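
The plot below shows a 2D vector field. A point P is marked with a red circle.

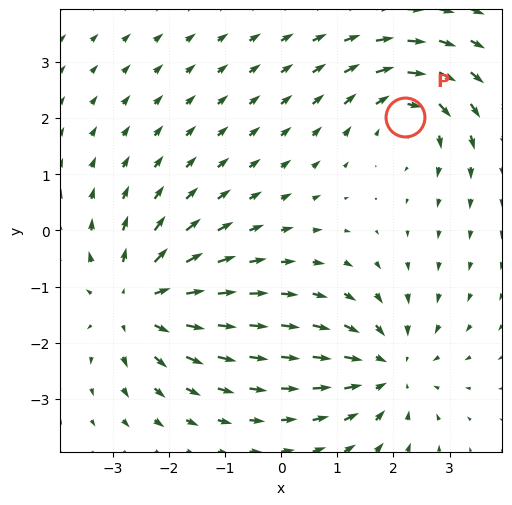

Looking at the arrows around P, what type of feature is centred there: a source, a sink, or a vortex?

At P (2.2, 2.0) the arrows circulate clockwise. Divergence ≈0, curl about -4 — near-zero divergence with nonzero curl is a vortex.

vortex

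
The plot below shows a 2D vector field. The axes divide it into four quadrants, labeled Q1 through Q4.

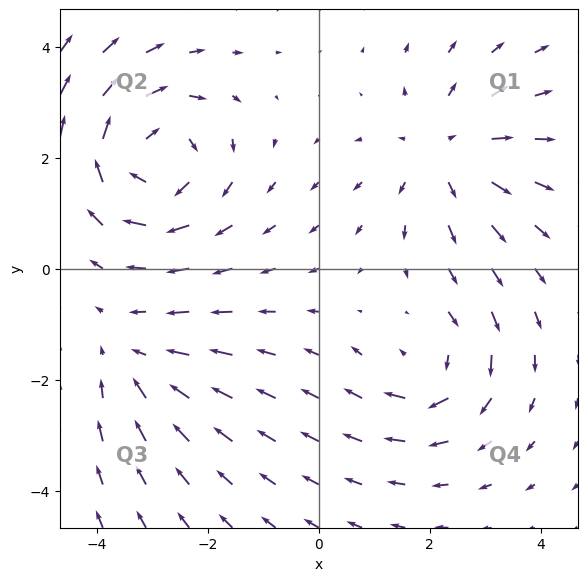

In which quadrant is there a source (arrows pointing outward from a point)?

Q1

The source sits at approximately (2.3, 2.1), which lies in quadrant Q1. The divergence there is about +3, positive as expected for a source.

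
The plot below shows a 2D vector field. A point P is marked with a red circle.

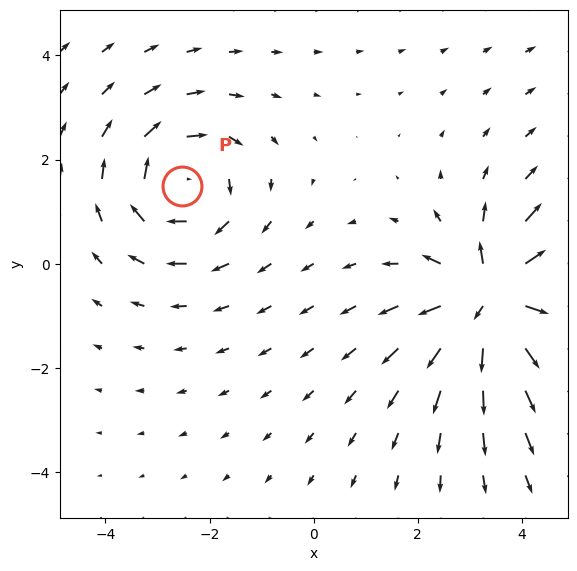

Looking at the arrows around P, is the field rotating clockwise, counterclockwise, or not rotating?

clockwise

Near P at (-2.5, 1.5) the arrows circulate clockwise. The curl (z-component) there is about -3; negative curl means clockwise rotation.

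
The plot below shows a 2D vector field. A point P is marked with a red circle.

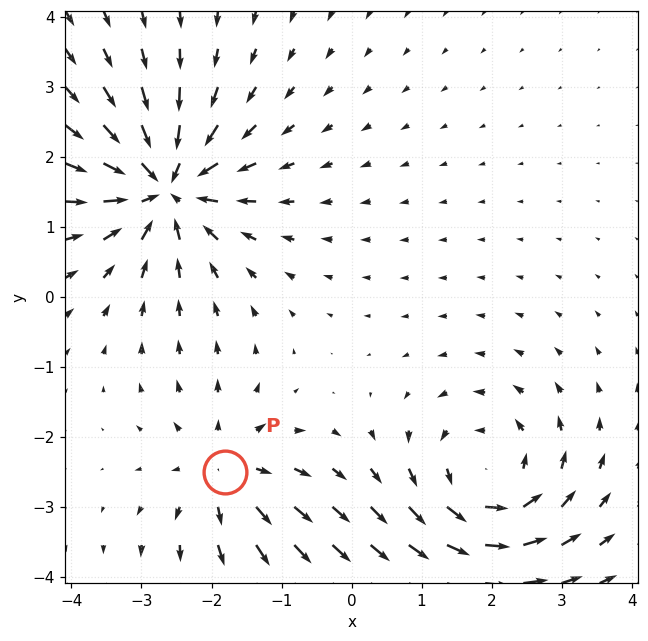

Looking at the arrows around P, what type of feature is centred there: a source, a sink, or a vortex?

source

At P (-1.8, -2.5) the arrows spread outward. Divergence about +4, curl ≈0 — positive divergence with near-zero curl is a source.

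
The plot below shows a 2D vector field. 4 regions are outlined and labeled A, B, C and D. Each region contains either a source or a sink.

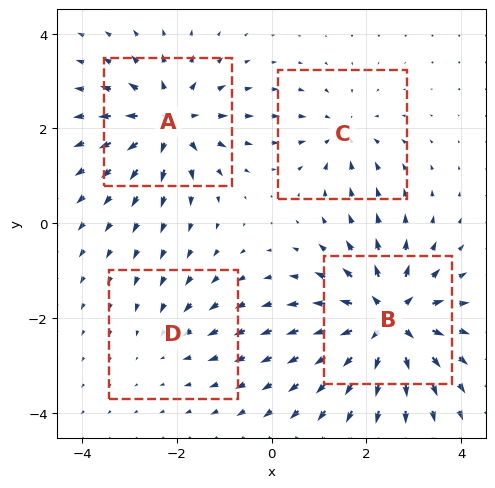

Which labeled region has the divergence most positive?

Divergence at each region's feature centre — A: about +6, B: about +8, C: about -4, D: about -3. Region B is most positive.

B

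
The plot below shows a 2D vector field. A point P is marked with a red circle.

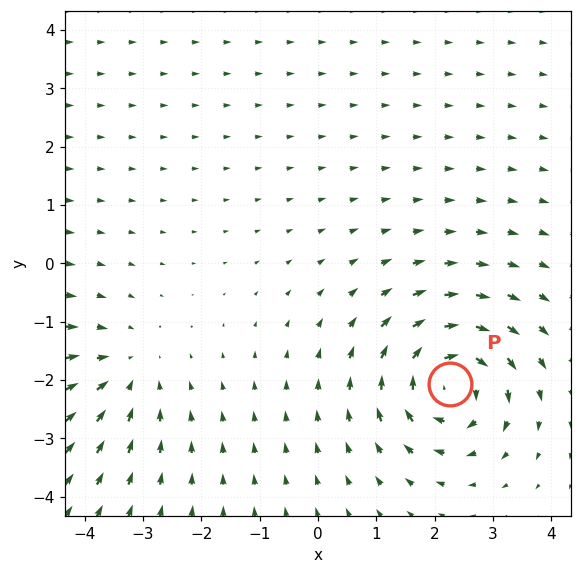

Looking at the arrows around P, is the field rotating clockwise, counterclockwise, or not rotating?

clockwise

Near P at (2.3, -2.1) the arrows circulate clockwise. The curl (z-component) there is about -7; negative curl means clockwise rotation.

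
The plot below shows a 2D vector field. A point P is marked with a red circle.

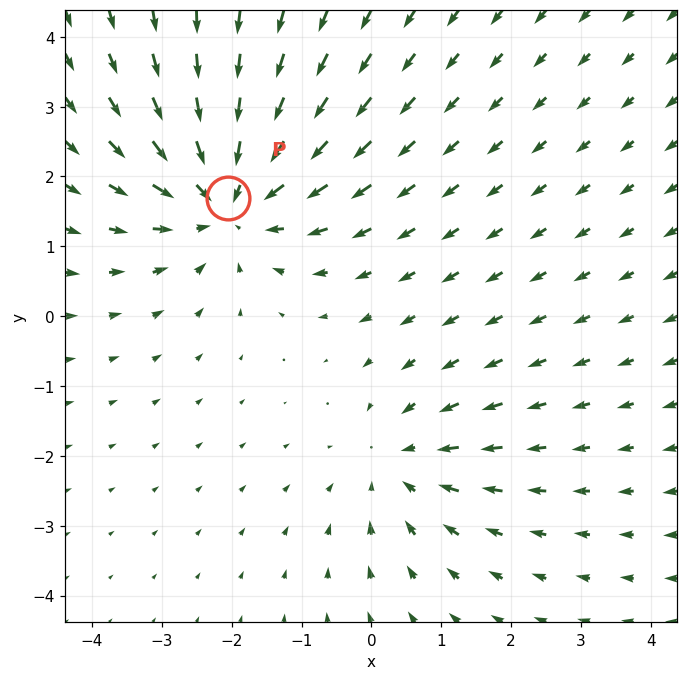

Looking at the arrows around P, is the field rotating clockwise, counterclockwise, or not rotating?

Near P at (-2.0, 1.7) the arrows show no circulation. The curl there is ≈0.

not rotating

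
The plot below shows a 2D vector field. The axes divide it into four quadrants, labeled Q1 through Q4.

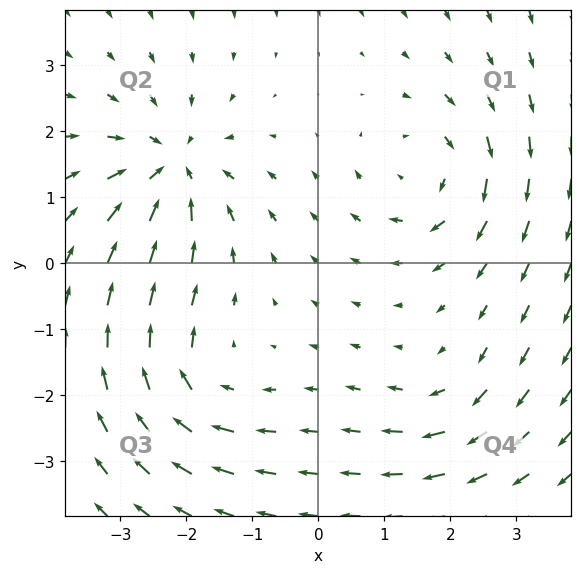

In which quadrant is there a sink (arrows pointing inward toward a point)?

Q2

The sink sits at approximately (-2.2, 1.5), which lies in quadrant Q2. The divergence there is about -6, negative as expected for a sink.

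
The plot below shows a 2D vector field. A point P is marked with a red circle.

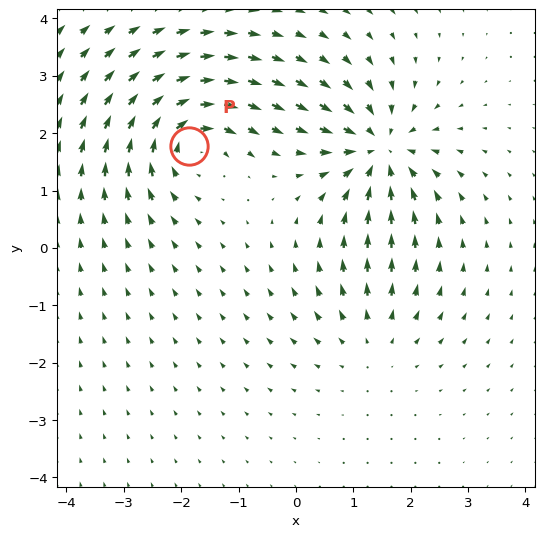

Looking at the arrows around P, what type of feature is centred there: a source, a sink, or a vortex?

At P (-1.9, 1.8) the arrows circulate clockwise. Divergence ≈0, curl about -5 — near-zero divergence with nonzero curl is a vortex.

vortex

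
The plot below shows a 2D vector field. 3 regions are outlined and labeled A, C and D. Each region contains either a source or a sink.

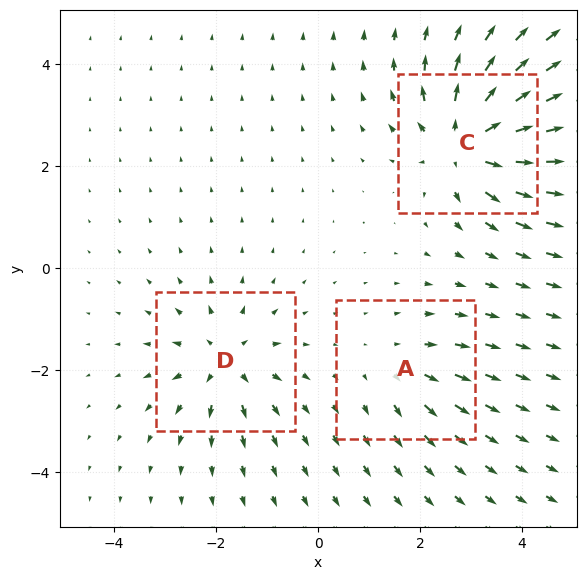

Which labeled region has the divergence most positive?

C

Divergence at each region's feature centre — A: about +2, C: about +6, D: about +4. Region C is most positive.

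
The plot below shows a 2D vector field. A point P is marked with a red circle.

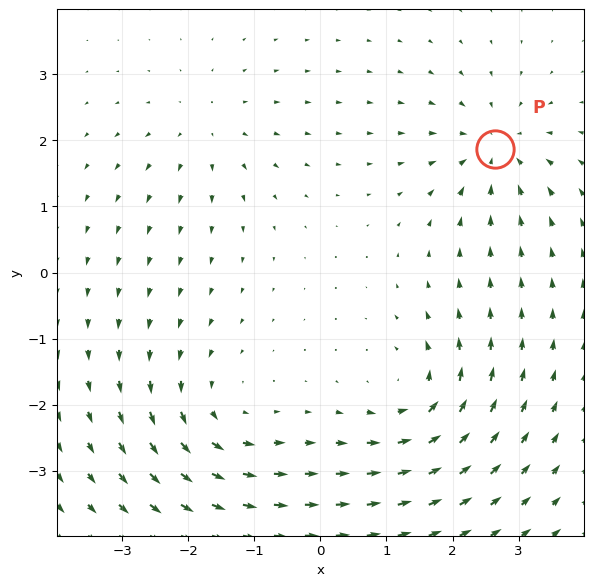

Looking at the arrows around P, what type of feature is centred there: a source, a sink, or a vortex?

sink

At P (2.6, 1.9) the arrows converge inward. Divergence about -5, curl ≈0 — negative divergence with near-zero curl is a sink.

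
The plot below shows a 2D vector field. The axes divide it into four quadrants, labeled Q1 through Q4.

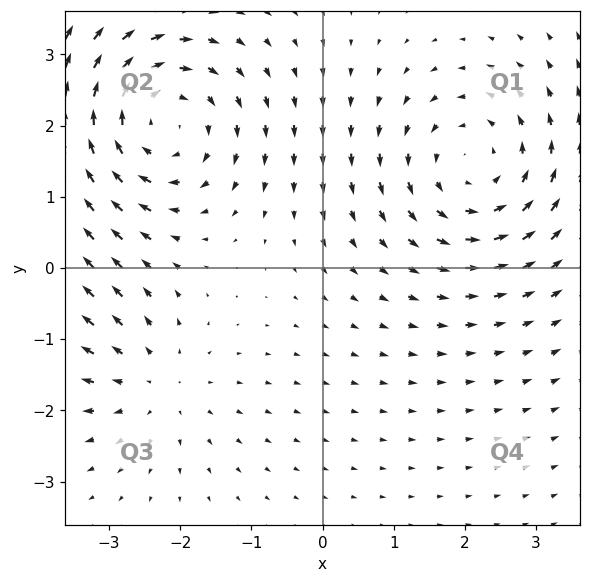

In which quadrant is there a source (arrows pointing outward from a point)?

Q3

The source sits at approximately (-2.4, -1.6), which lies in quadrant Q3. The divergence there is about +2, positive as expected for a source.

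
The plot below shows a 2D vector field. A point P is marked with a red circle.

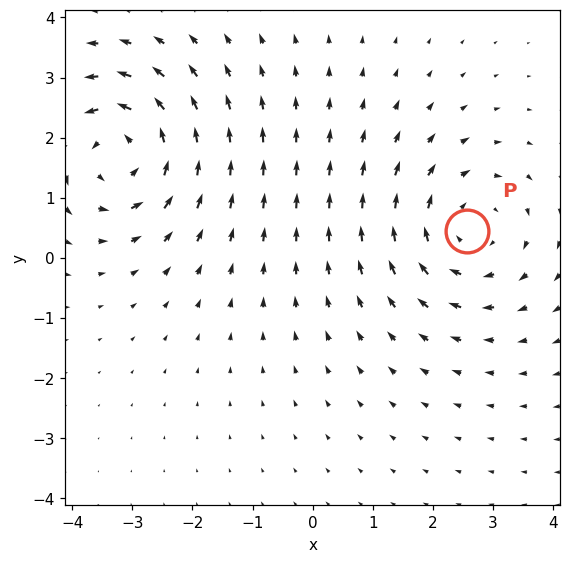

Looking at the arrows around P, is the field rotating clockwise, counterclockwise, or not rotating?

Near P at (2.6, 0.4) the arrows circulate clockwise. The curl (z-component) there is about -3; negative curl means clockwise rotation.

clockwise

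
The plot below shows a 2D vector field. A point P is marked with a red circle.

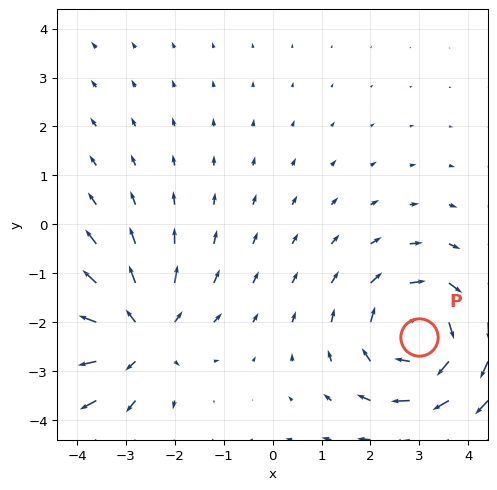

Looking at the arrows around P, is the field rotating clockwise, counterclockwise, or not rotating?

clockwise

Near P at (3.0, -2.3) the arrows circulate clockwise. The curl (z-component) there is about -4; negative curl means clockwise rotation.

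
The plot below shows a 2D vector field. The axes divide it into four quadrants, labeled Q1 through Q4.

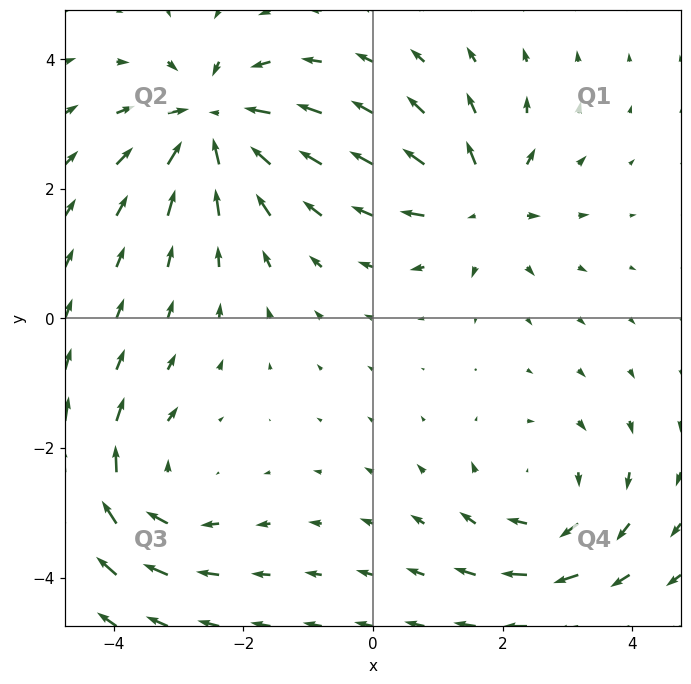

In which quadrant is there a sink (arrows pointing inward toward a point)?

The sink sits at approximately (-2.5, 3.0), which lies in quadrant Q2. The divergence there is about -6, negative as expected for a sink.

Q2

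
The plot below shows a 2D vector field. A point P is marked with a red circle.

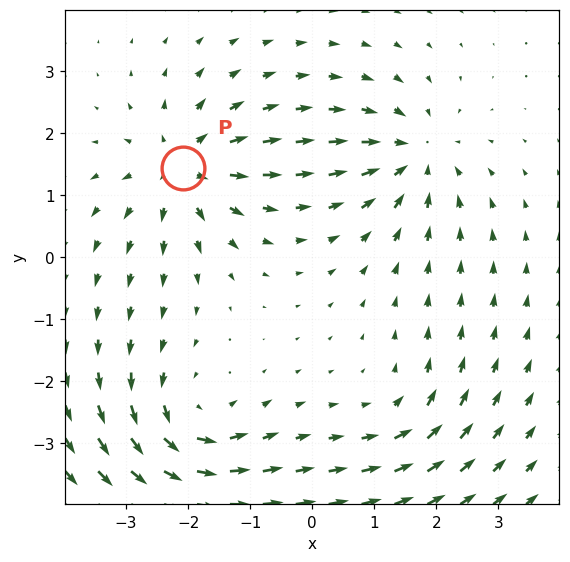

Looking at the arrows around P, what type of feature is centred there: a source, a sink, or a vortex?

source

At P (-2.1, 1.4) the arrows spread outward. Divergence about +6, curl ≈0 — positive divergence with near-zero curl is a source.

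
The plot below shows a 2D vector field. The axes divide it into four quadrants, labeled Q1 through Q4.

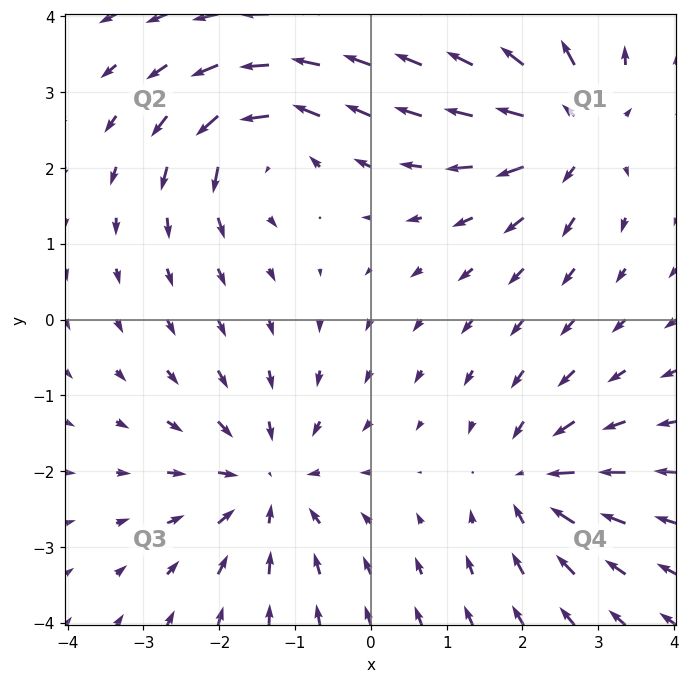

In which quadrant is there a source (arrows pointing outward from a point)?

The source sits at approximately (2.7, 2.5), which lies in quadrant Q1. The divergence there is about +5, positive as expected for a source.

Q1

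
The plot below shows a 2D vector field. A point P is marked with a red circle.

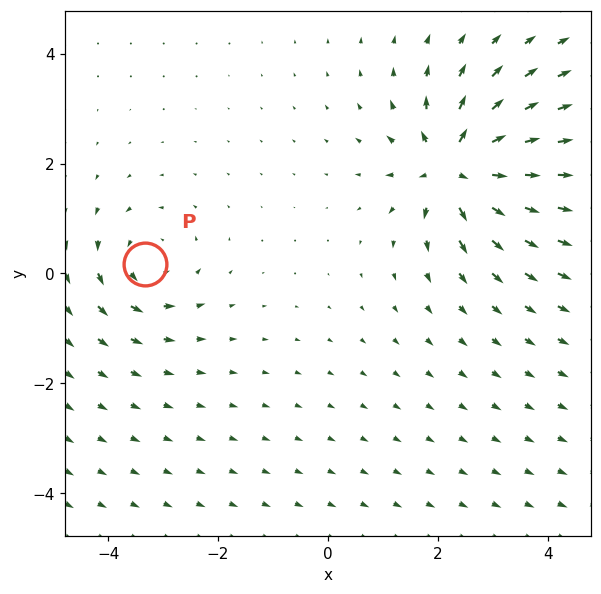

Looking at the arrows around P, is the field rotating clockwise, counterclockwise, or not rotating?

counterclockwise

Near P at (-3.3, 0.2) the arrows circulate counterclockwise. The curl (z-component) there is about +3; positive curl means counterclockwise rotation.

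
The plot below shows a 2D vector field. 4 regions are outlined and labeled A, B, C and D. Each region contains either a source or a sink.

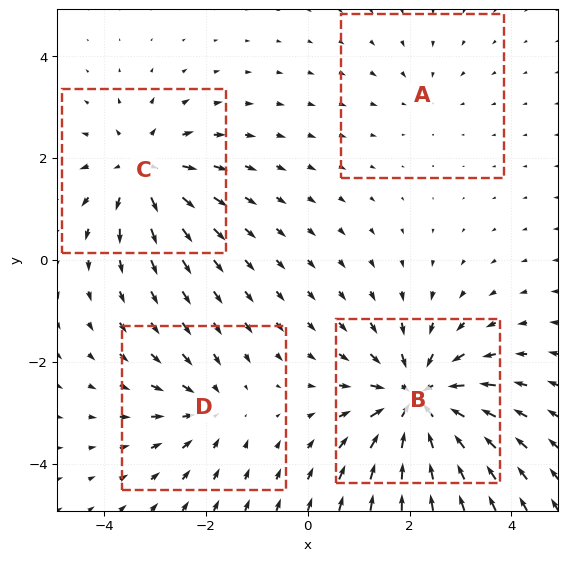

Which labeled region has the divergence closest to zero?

Divergence at each region's feature centre — A: about -2, B: about -8, C: about +5, D: about -4. Region A is closest to zero.

A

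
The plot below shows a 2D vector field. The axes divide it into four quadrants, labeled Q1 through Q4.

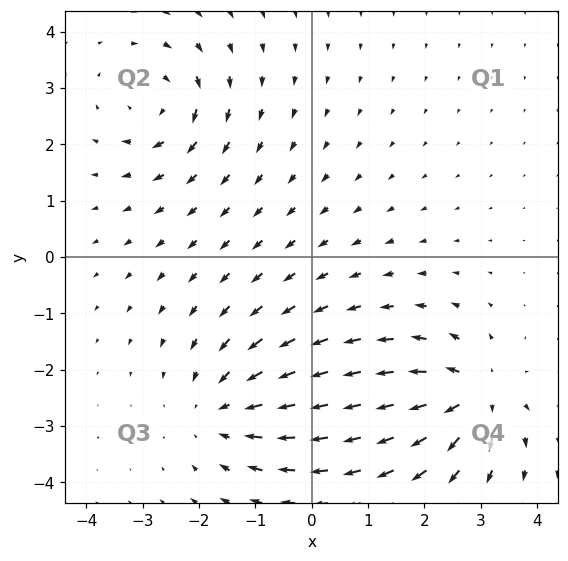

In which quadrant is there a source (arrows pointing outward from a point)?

Q4

The source sits at approximately (2.9, -2.5), which lies in quadrant Q4. The divergence there is about +5, positive as expected for a source.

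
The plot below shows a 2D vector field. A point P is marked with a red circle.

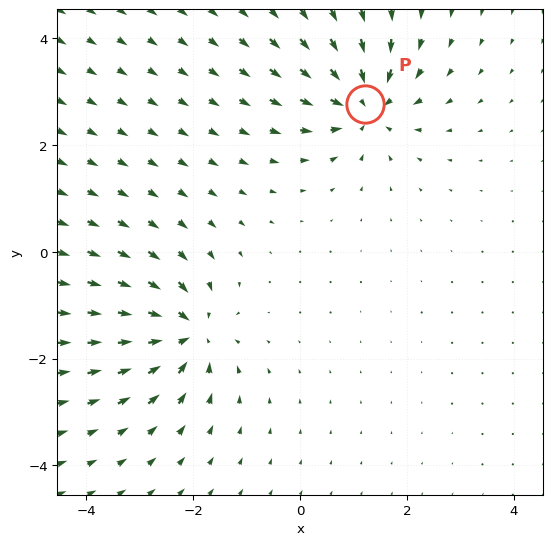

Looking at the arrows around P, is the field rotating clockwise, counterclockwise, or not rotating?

not rotating

Near P at (1.2, 2.8) the arrows show no circulation. The curl there is ≈0.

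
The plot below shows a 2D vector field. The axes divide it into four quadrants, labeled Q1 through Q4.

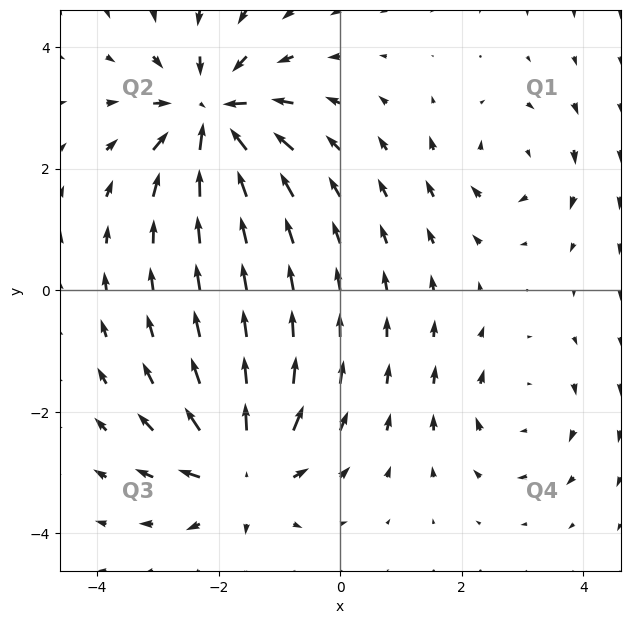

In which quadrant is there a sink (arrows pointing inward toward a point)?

Q2

The sink sits at approximately (-2.1, 2.9), which lies in quadrant Q2. The divergence there is about -6, negative as expected for a sink.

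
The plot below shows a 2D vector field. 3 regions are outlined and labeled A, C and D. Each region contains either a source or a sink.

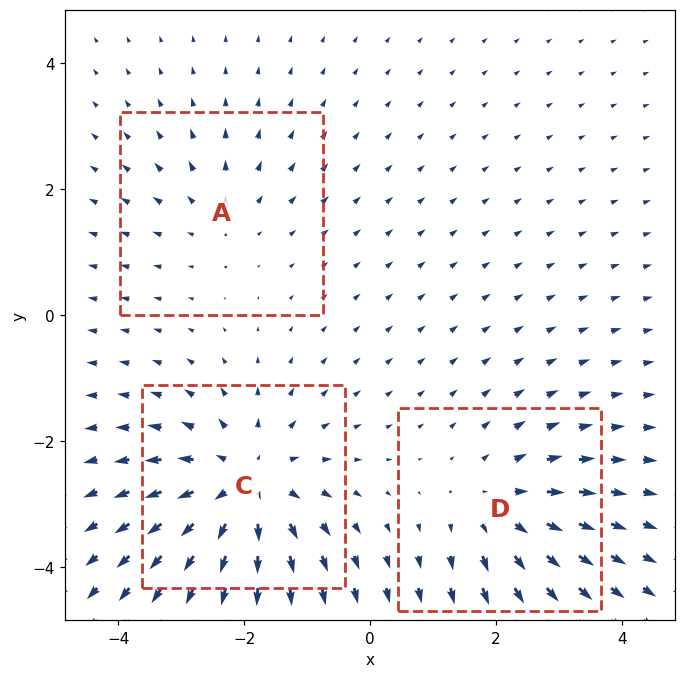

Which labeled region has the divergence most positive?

C

Divergence at each region's feature centre — A: about +2, C: about +4, D: about +3. Region C is most positive.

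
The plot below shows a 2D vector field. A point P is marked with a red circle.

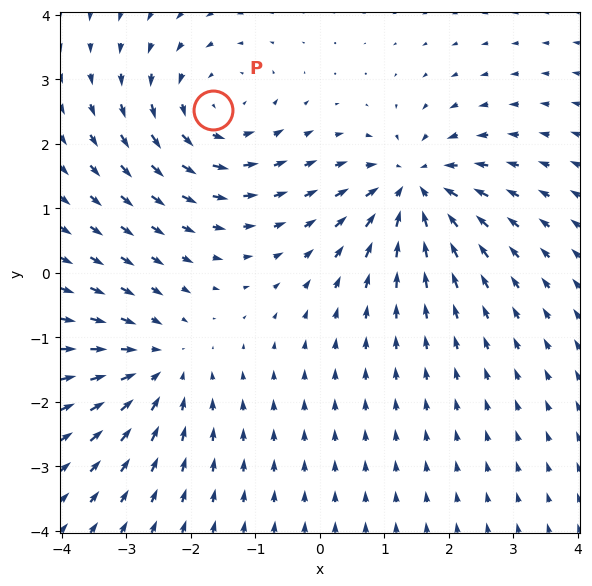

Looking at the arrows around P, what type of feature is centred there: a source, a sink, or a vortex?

vortex

At P (-1.7, 2.5) the arrows circulate counterclockwise. Divergence ≈0, curl about +4 — near-zero divergence with nonzero curl is a vortex.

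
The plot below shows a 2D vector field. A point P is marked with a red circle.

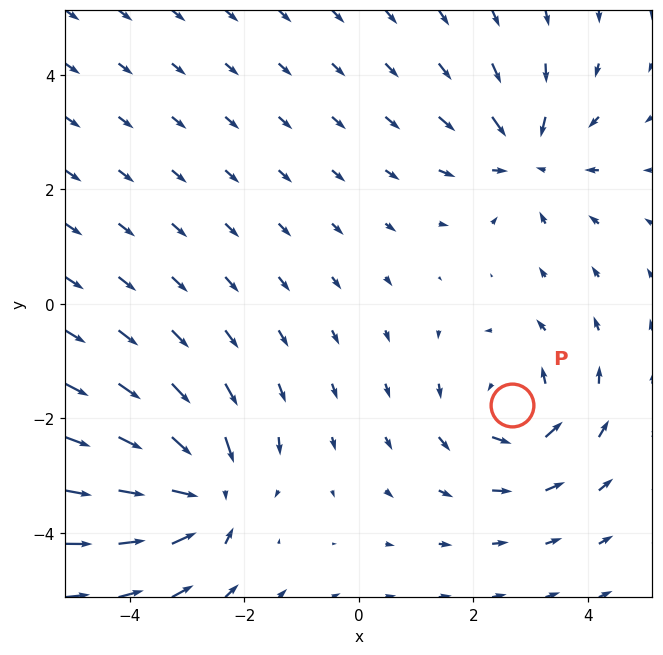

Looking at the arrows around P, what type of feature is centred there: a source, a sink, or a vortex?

At P (2.7, -1.8) the arrows circulate counterclockwise. Divergence ≈0, curl about +4 — near-zero divergence with nonzero curl is a vortex.

vortex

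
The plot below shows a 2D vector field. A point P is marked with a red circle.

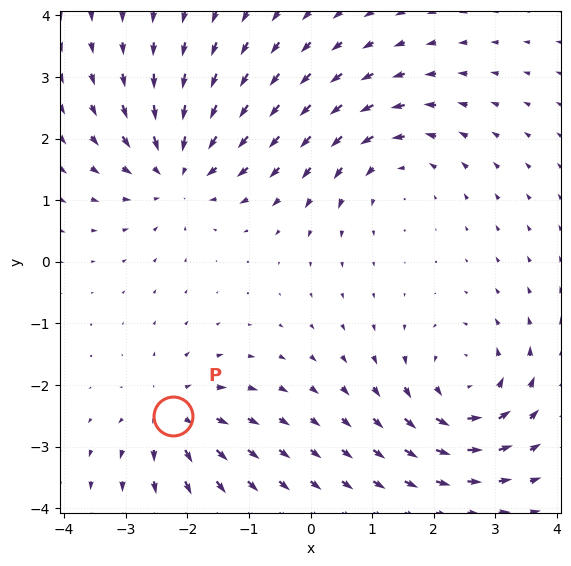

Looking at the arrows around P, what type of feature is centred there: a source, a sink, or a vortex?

At P (-2.2, -2.5) the arrows spread outward. Divergence about +5, curl ≈0 — positive divergence with near-zero curl is a source.

source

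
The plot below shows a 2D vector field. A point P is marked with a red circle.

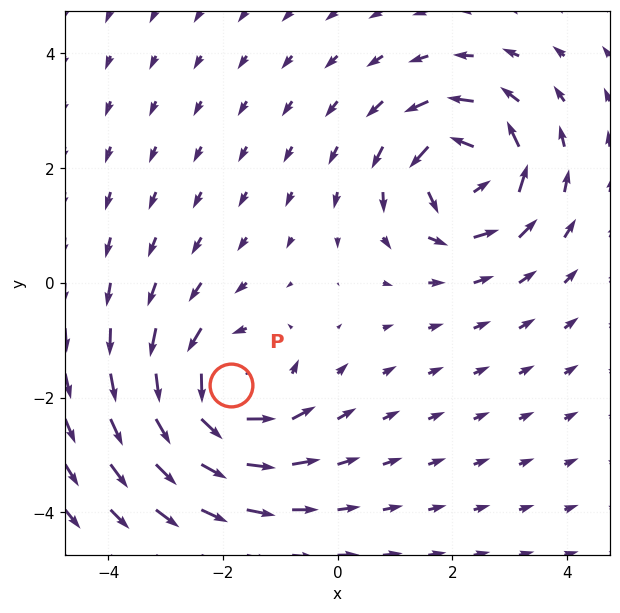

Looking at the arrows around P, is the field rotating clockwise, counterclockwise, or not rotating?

counterclockwise

Near P at (-1.9, -1.8) the arrows circulate counterclockwise. The curl (z-component) there is about +4; positive curl means counterclockwise rotation.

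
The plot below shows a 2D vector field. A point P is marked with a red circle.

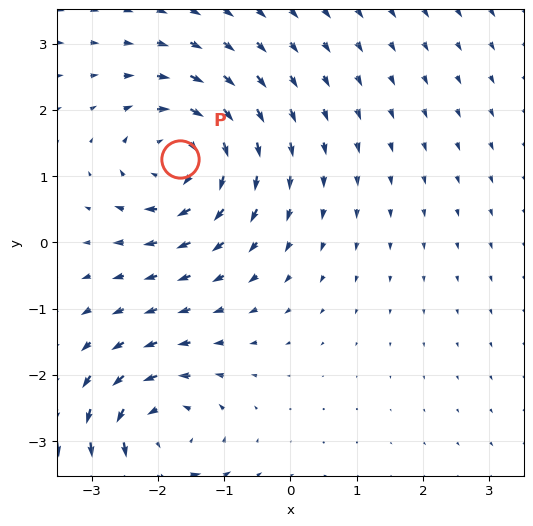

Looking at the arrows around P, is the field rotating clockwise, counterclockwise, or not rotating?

Near P at (-1.7, 1.3) the arrows circulate clockwise. The curl (z-component) there is about -4; negative curl means clockwise rotation.

clockwise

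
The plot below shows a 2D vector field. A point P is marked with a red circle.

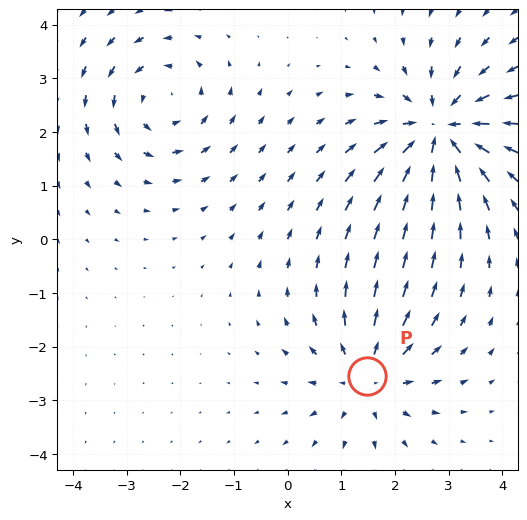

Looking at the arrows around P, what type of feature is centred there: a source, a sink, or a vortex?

source

At P (1.5, -2.5) the arrows spread outward. Divergence about +4, curl ≈0 — positive divergence with near-zero curl is a source.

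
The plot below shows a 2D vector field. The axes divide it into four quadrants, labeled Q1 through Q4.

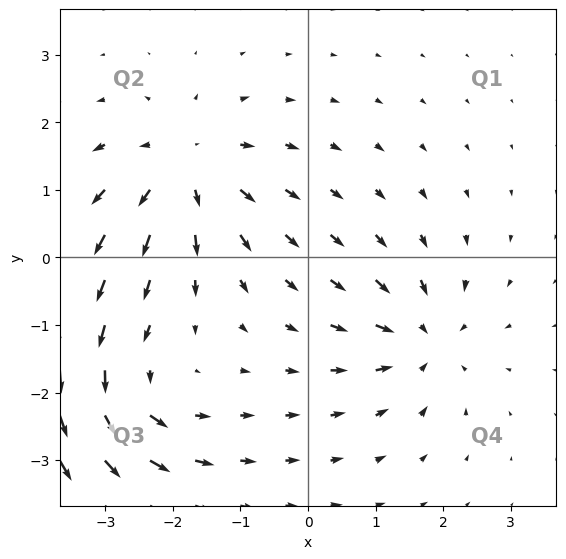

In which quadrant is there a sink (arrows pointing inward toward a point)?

Q4

The sink sits at approximately (1.7, -1.2), which lies in quadrant Q4. The divergence there is about -4, negative as expected for a sink.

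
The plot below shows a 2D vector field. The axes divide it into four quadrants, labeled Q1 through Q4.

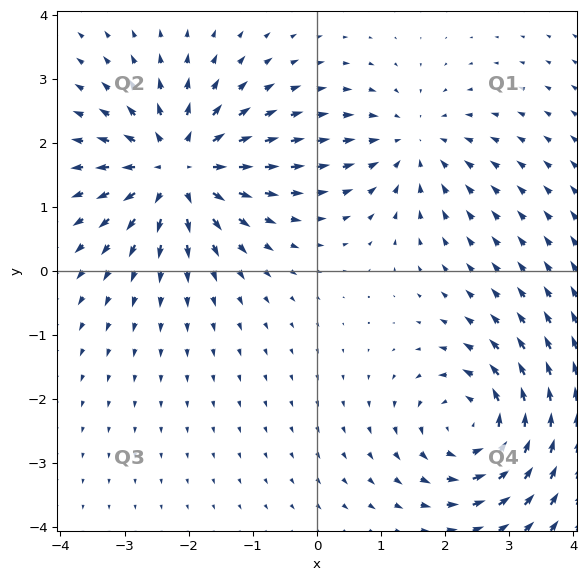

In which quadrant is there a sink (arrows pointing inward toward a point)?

Q1

The sink sits at approximately (1.5, 2.0), which lies in quadrant Q1. The divergence there is about -3, negative as expected for a sink.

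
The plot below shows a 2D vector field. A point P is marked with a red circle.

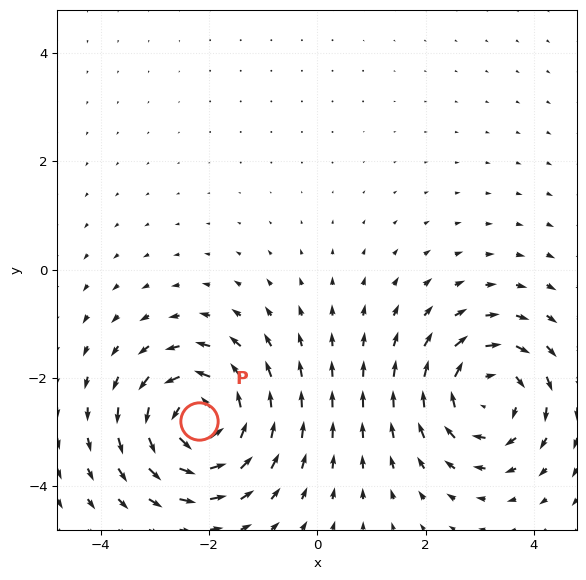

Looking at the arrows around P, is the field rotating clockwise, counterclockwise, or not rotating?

counterclockwise

Near P at (-2.2, -2.8) the arrows circulate counterclockwise. The curl (z-component) there is about +7; positive curl means counterclockwise rotation.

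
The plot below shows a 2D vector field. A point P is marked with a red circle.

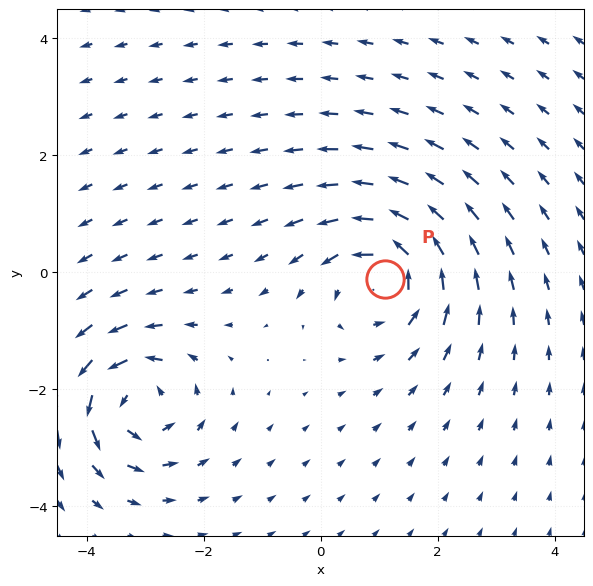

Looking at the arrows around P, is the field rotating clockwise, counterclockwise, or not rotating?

Near P at (1.1, -0.1) the arrows circulate counterclockwise. The curl (z-component) there is about +5; positive curl means counterclockwise rotation.

counterclockwise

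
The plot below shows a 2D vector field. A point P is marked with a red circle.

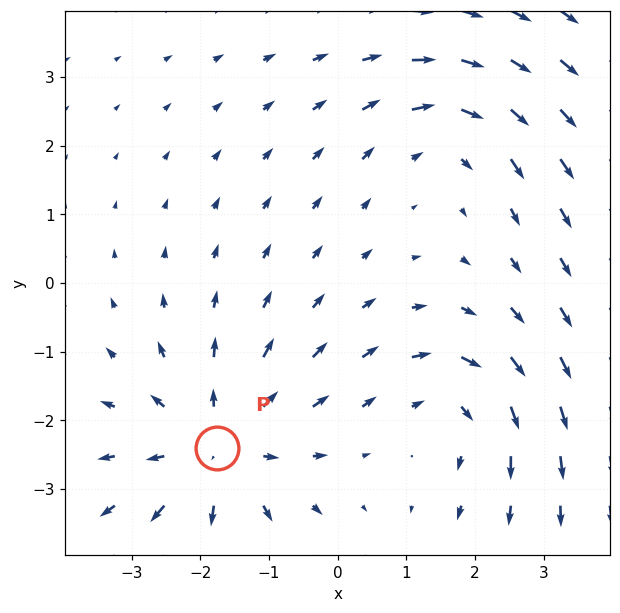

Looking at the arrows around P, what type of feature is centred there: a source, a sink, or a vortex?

At P (-1.8, -2.4) the arrows spread outward. Divergence about +4, curl ≈0 — positive divergence with near-zero curl is a source.

source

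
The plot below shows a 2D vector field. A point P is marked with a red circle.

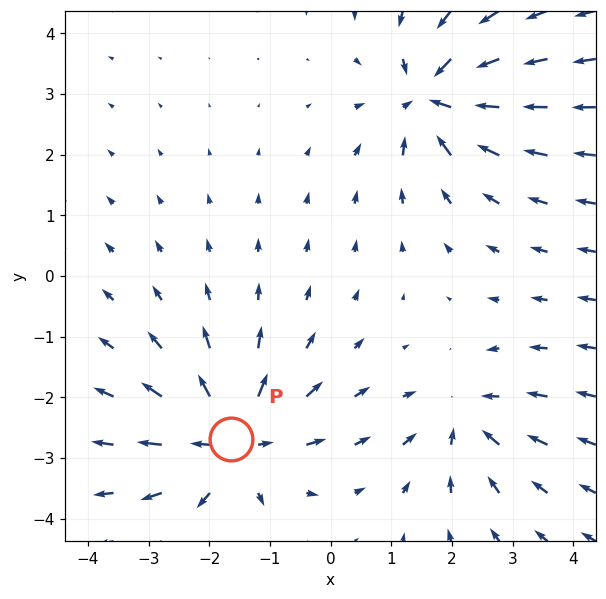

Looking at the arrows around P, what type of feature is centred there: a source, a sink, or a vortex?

source

At P (-1.6, -2.7) the arrows spread outward. Divergence about +5, curl ≈0 — positive divergence with near-zero curl is a source.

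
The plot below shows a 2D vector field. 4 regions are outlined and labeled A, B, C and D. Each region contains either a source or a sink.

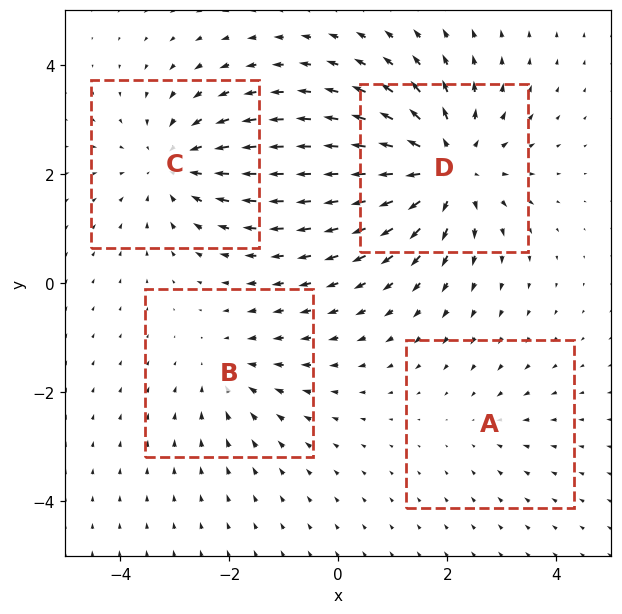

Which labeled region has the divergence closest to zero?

A

Divergence at each region's feature centre — A: about -2, B: about -3, C: about -4, D: about +6. Region A is closest to zero.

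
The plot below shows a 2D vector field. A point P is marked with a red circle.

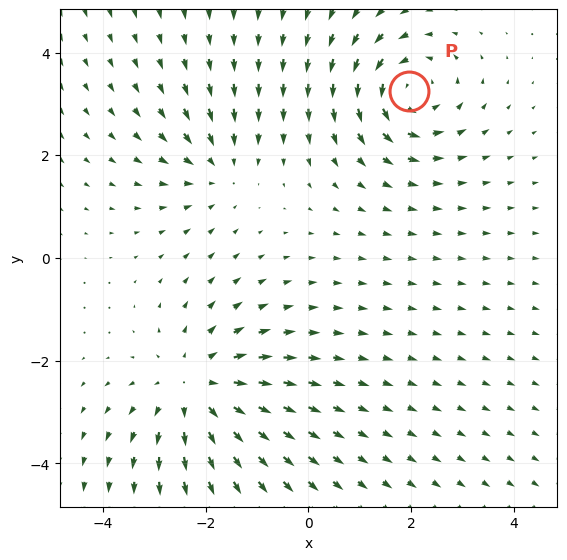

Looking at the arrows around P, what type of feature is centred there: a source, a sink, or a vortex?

vortex

At P (2.0, 3.2) the arrows circulate counterclockwise. Divergence ≈0, curl about +5 — near-zero divergence with nonzero curl is a vortex.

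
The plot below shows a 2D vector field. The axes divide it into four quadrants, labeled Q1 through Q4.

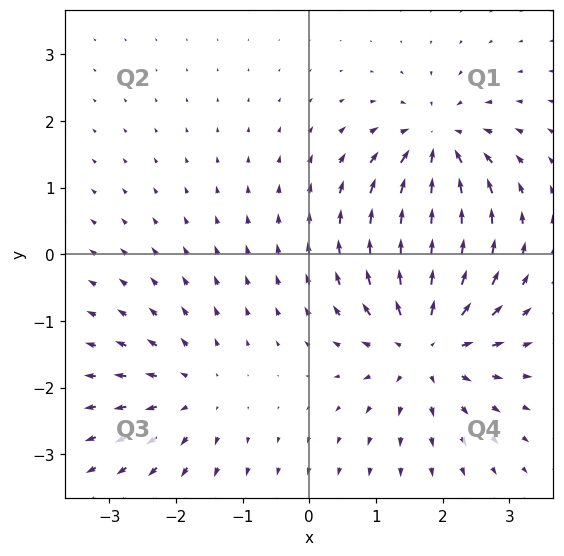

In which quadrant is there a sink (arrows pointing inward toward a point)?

Q1

The sink sits at approximately (1.9, 1.6), which lies in quadrant Q1. The divergence there is about -5, negative as expected for a sink.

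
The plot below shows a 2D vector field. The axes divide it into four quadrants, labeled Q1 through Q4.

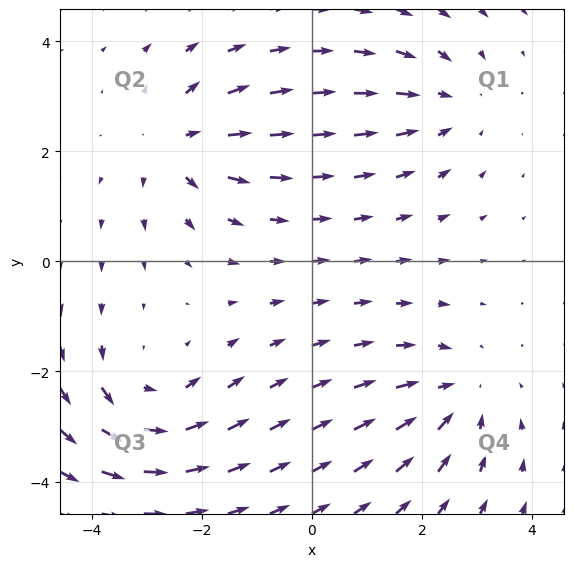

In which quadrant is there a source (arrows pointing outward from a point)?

The source sits at approximately (-2.5, 2.1), which lies in quadrant Q2. The divergence there is about +4, positive as expected for a source.

Q2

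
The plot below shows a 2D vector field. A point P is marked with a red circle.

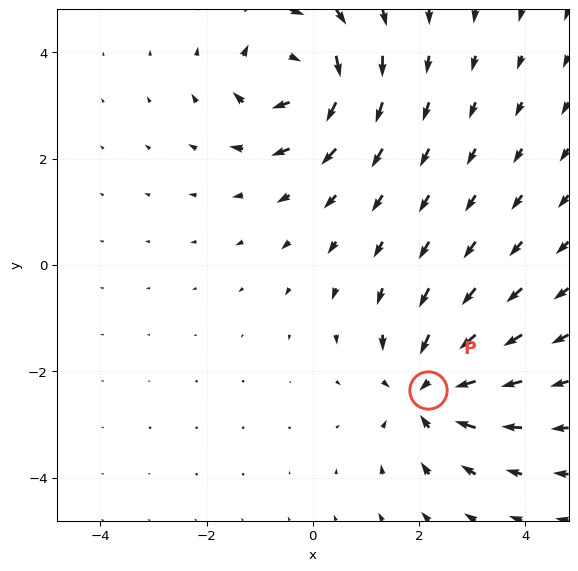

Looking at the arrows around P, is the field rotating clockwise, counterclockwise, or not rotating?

not rotating

Near P at (2.2, -2.3) the arrows show no circulation. The curl there is ≈0.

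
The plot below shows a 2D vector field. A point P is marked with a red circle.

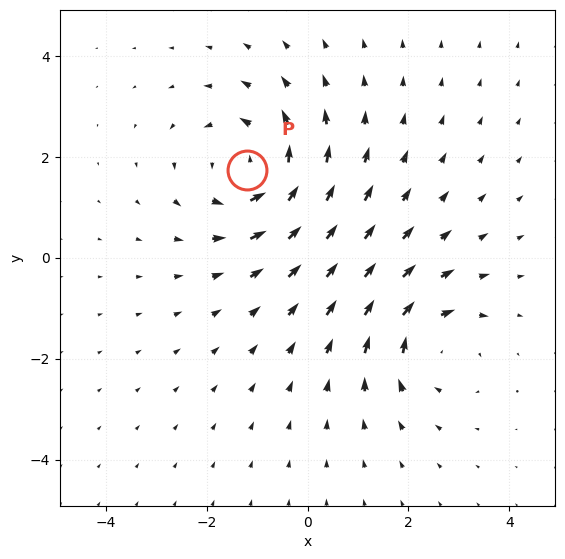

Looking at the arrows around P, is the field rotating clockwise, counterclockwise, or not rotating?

counterclockwise

Near P at (-1.2, 1.7) the arrows circulate counterclockwise. The curl (z-component) there is about +4; positive curl means counterclockwise rotation.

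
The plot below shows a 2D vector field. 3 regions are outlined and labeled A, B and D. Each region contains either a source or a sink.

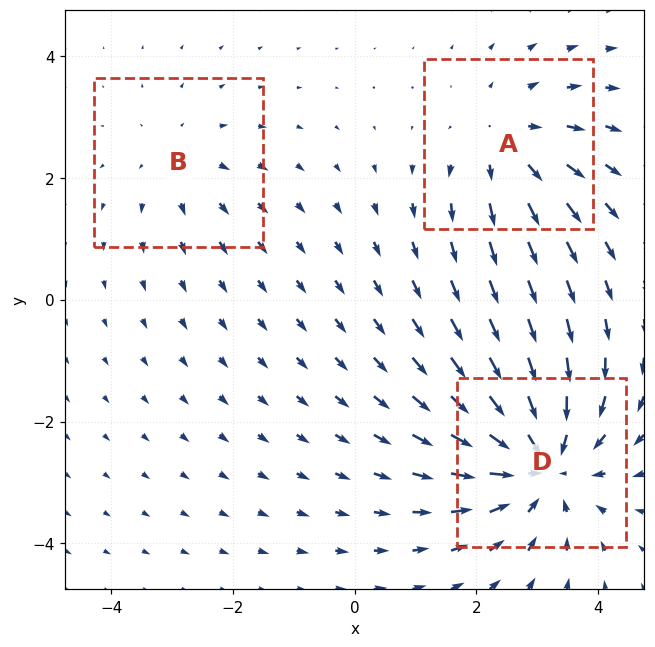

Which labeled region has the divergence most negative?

D

Divergence at each region's feature centre — A: about +3, B: about +2, D: about -4. Region D is most negative.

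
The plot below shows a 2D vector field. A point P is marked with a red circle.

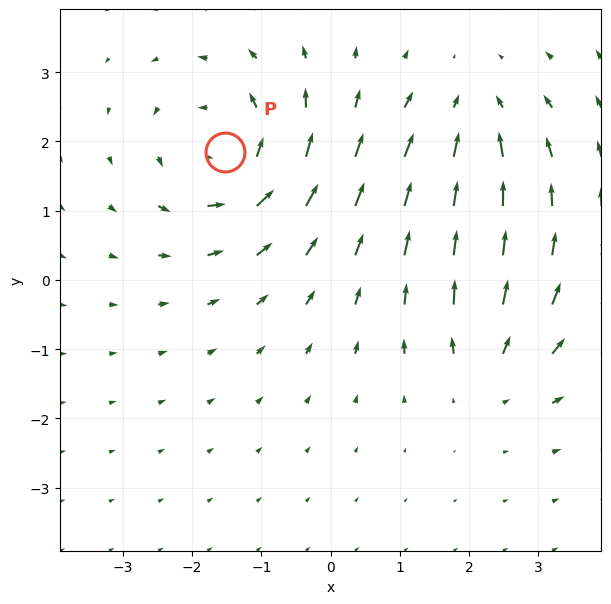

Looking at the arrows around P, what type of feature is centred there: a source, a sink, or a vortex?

At P (-1.5, 1.8) the arrows circulate counterclockwise. Divergence ≈0, curl about +5 — near-zero divergence with nonzero curl is a vortex.

vortex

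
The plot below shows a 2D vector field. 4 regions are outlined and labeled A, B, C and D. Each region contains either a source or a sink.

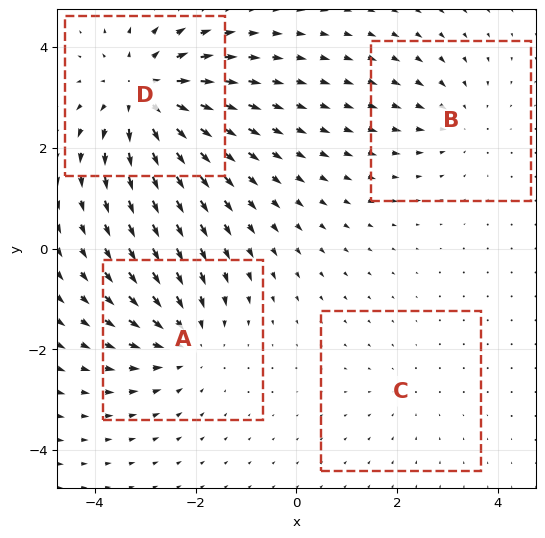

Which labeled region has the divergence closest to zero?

Divergence at each region's feature centre — A: about -4, B: about -3, C: about -2, D: about +6. Region C is closest to zero.

C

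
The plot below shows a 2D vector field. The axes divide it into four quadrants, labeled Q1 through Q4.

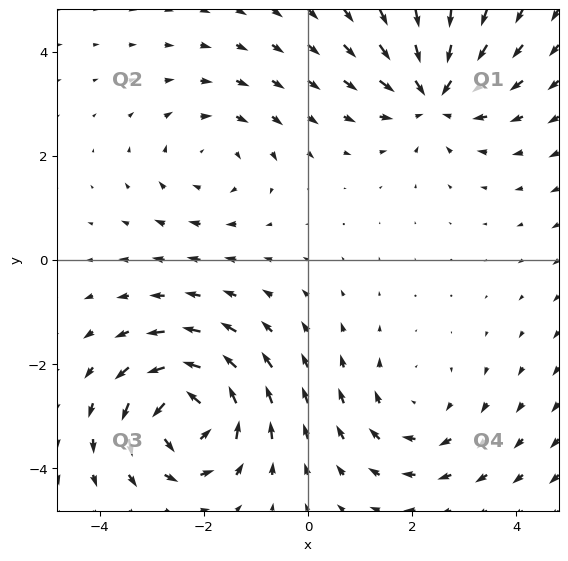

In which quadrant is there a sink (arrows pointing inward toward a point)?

The sink sits at approximately (2.4, 3.2), which lies in quadrant Q1. The divergence there is about -4, negative as expected for a sink.

Q1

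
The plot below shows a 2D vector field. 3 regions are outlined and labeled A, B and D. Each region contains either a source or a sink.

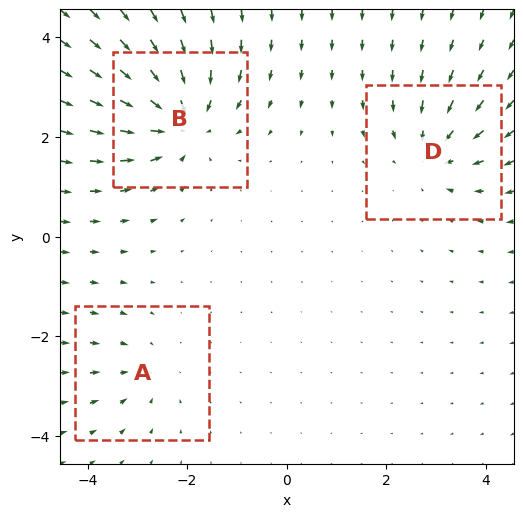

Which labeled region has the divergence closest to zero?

A

Divergence at each region's feature centre — A: about -2, B: about -5, D: about -3. Region A is closest to zero.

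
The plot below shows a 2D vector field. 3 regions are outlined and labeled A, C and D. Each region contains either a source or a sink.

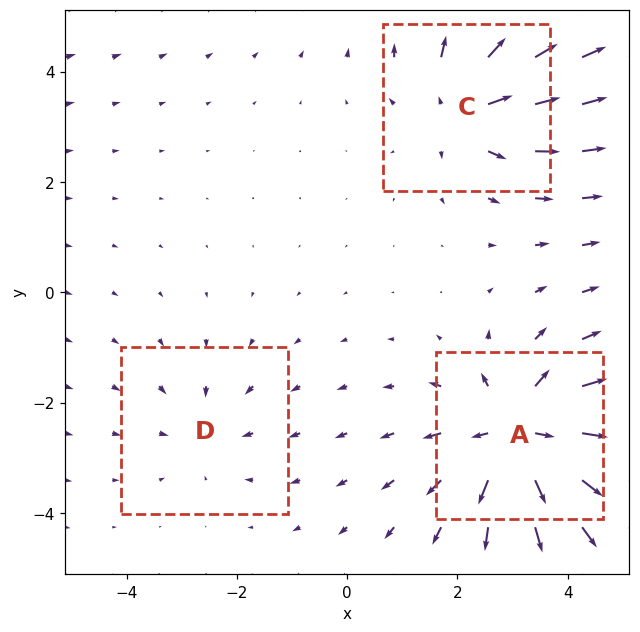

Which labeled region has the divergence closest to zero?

Divergence at each region's feature centre — A: about +5, C: about +4, D: about -2. Region D is closest to zero.

D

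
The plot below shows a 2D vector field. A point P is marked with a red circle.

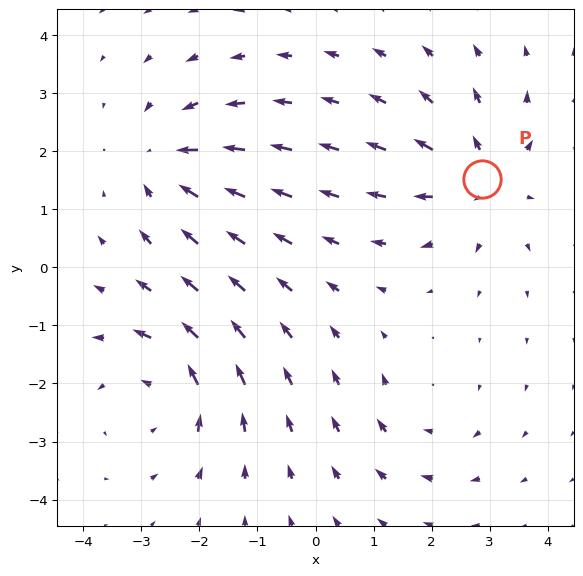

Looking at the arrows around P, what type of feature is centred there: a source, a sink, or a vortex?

source

At P (2.9, 1.5) the arrows spread outward. Divergence about +5, curl ≈0 — positive divergence with near-zero curl is a source.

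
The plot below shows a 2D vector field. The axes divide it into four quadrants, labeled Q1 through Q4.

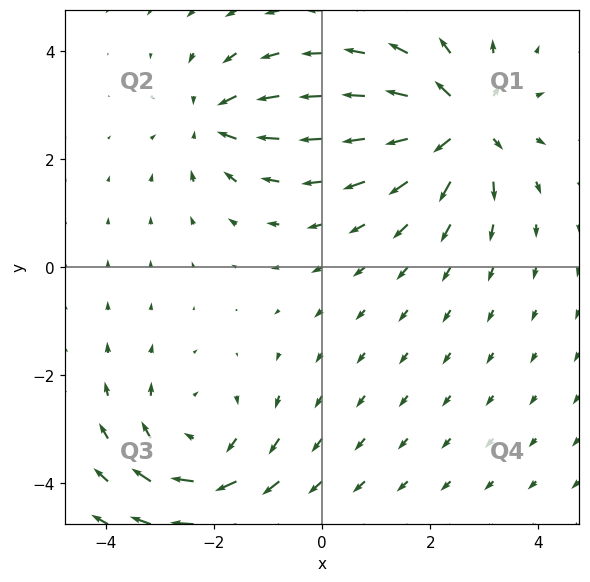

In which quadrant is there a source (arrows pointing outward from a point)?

Q1

The source sits at approximately (2.6, 2.7), which lies in quadrant Q1. The divergence there is about +6, positive as expected for a source.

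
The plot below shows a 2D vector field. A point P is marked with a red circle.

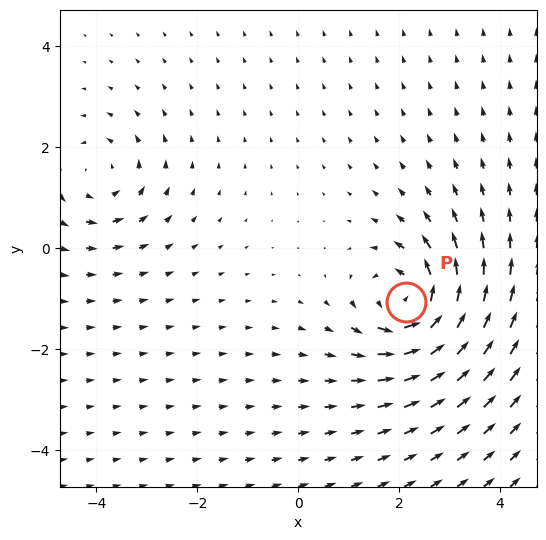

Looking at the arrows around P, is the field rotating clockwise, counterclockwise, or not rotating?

Near P at (2.1, -1.1) the arrows circulate counterclockwise. The curl (z-component) there is about +6; positive curl means counterclockwise rotation.

counterclockwise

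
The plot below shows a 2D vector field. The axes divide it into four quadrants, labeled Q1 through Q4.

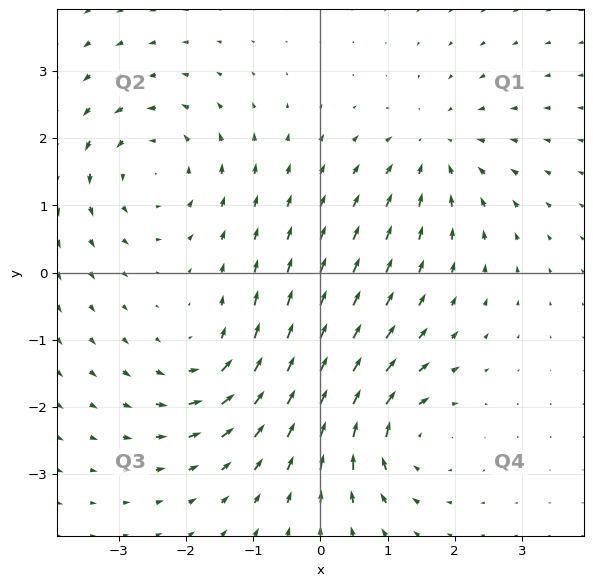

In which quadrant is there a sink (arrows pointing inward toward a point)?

The sink sits at approximately (1.7, 1.8), which lies in quadrant Q1. The divergence there is about -4, negative as expected for a sink.

Q1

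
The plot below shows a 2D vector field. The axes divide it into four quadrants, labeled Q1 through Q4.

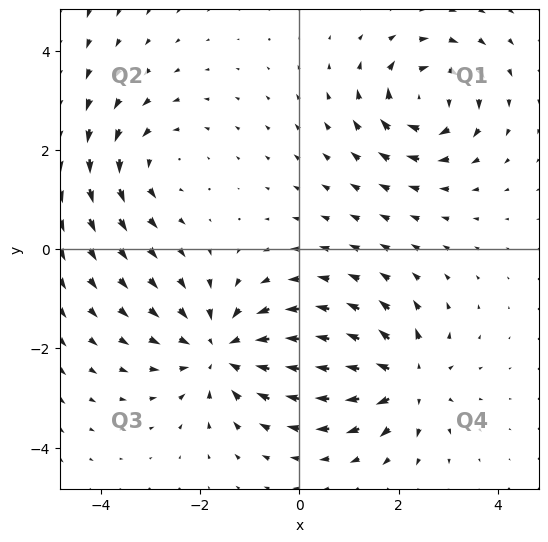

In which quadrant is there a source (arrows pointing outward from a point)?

Q4

The source sits at approximately (2.1, -2.6), which lies in quadrant Q4. The divergence there is about +5, positive as expected for a source.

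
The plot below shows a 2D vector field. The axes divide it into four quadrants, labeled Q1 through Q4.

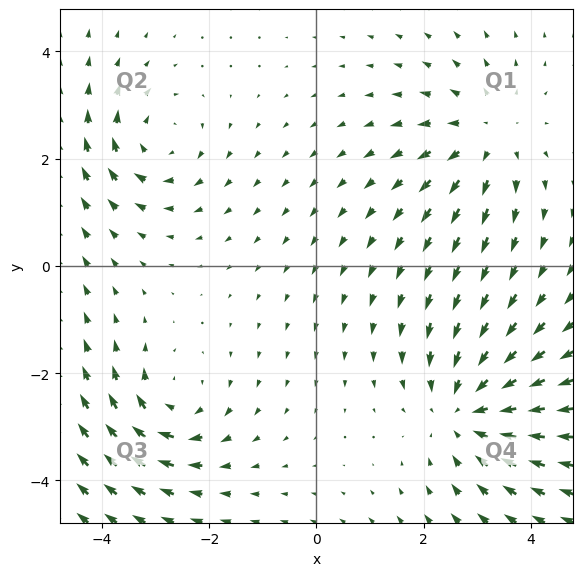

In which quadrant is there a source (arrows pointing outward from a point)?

Q1

The source sits at approximately (3.2, 2.4), which lies in quadrant Q1. The divergence there is about +3, positive as expected for a source.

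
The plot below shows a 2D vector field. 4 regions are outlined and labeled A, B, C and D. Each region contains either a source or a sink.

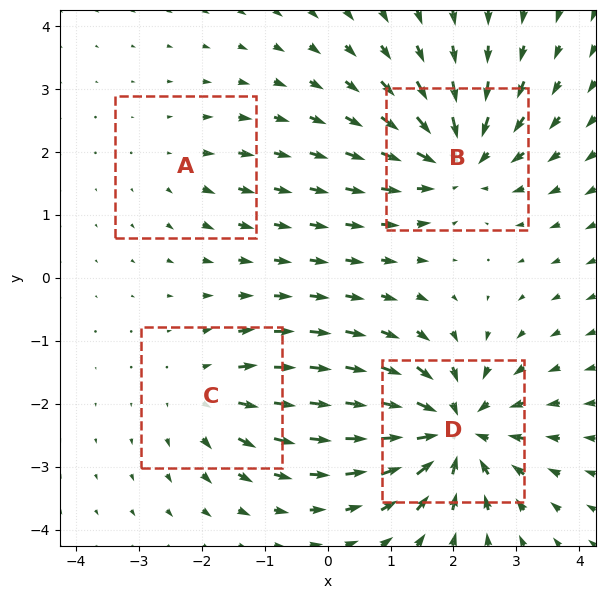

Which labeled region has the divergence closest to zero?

A

Divergence at each region's feature centre — A: about +2, B: about -6, C: about +4, D: about -8. Region A is closest to zero.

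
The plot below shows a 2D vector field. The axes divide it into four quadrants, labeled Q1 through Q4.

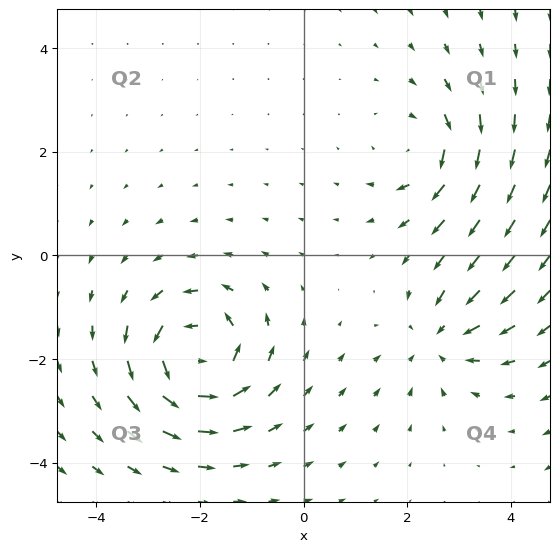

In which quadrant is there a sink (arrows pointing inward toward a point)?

The sink sits at approximately (2.6, -1.6), which lies in quadrant Q4. The divergence there is about -3, negative as expected for a sink.

Q4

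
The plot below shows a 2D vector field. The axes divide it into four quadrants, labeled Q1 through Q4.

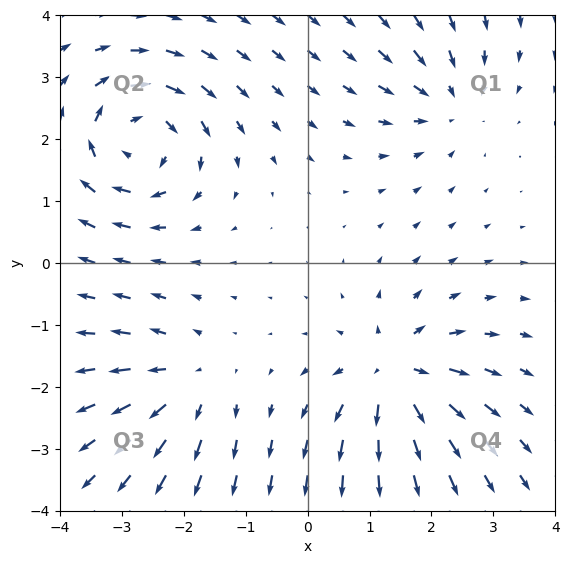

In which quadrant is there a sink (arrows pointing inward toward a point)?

Q1

The sink sits at approximately (2.3, 2.6), which lies in quadrant Q1. The divergence there is about -3, negative as expected for a sink.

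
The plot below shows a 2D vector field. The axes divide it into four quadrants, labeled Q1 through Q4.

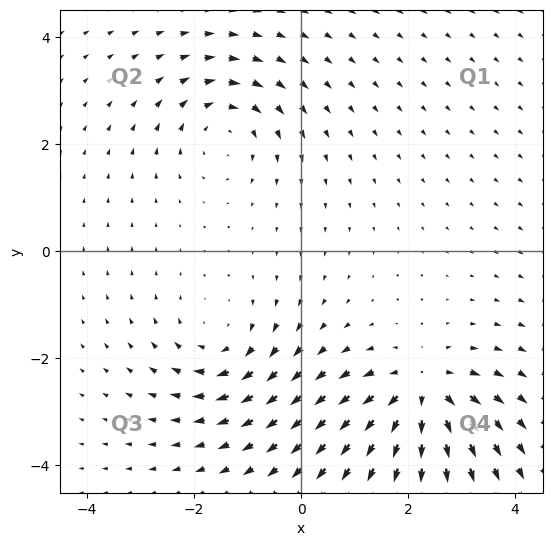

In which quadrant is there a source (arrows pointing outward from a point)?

Q4

The source sits at approximately (2.3, -2.6), which lies in quadrant Q4. The divergence there is about +6, positive as expected for a source.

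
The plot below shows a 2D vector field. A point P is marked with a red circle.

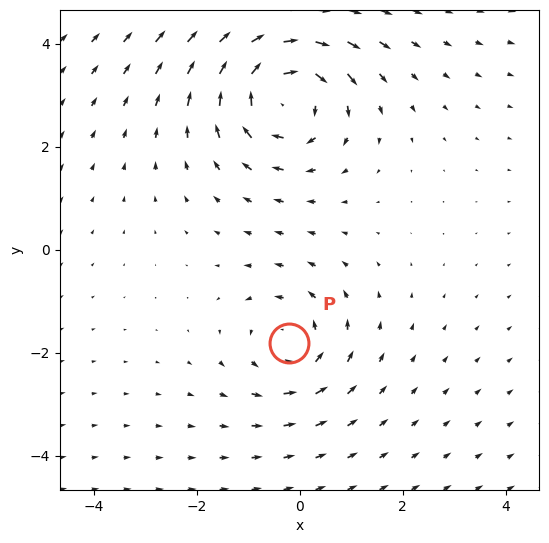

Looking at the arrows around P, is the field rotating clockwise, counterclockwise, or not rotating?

counterclockwise

Near P at (-0.2, -1.8) the arrows circulate counterclockwise. The curl (z-component) there is about +3; positive curl means counterclockwise rotation.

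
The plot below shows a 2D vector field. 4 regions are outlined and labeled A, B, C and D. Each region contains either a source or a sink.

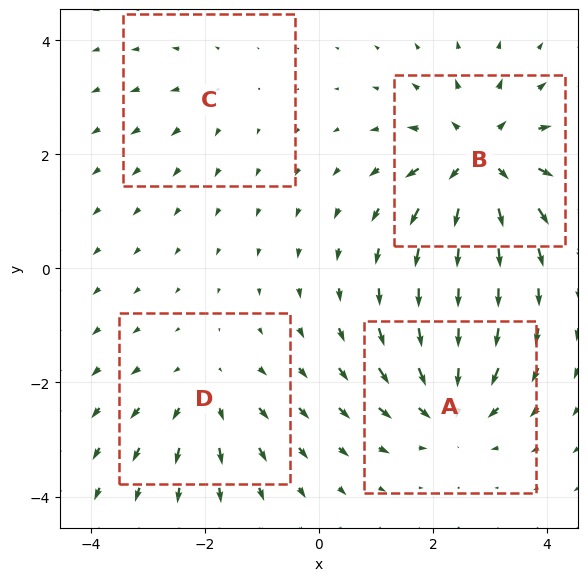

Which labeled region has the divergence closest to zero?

Divergence at each region's feature centre — A: about -6, B: about +7, C: about +2, D: about +4. Region C is closest to zero.

C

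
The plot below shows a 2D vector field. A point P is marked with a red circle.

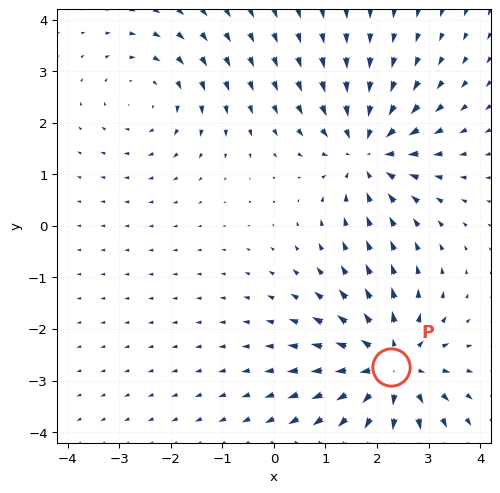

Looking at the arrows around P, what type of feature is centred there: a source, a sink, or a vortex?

source

At P (2.3, -2.7) the arrows spread outward. Divergence about +5, curl ≈0 — positive divergence with near-zero curl is a source.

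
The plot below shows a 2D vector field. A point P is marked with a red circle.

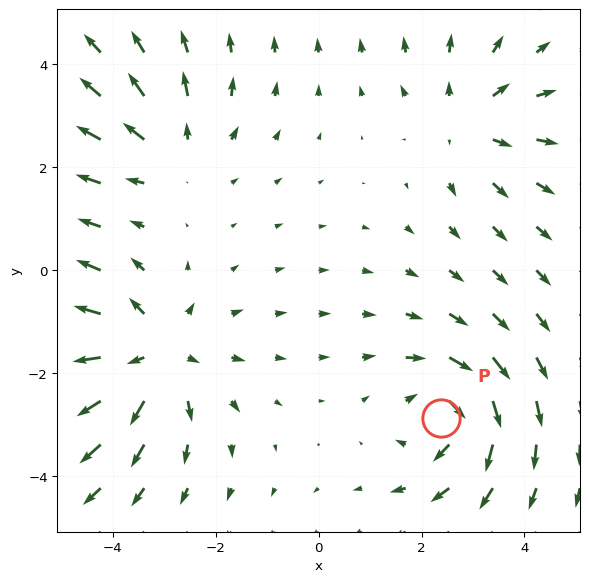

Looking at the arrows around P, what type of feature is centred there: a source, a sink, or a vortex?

At P (2.4, -2.9) the arrows circulate clockwise. Divergence ≈0, curl about -4 — near-zero divergence with nonzero curl is a vortex.

vortex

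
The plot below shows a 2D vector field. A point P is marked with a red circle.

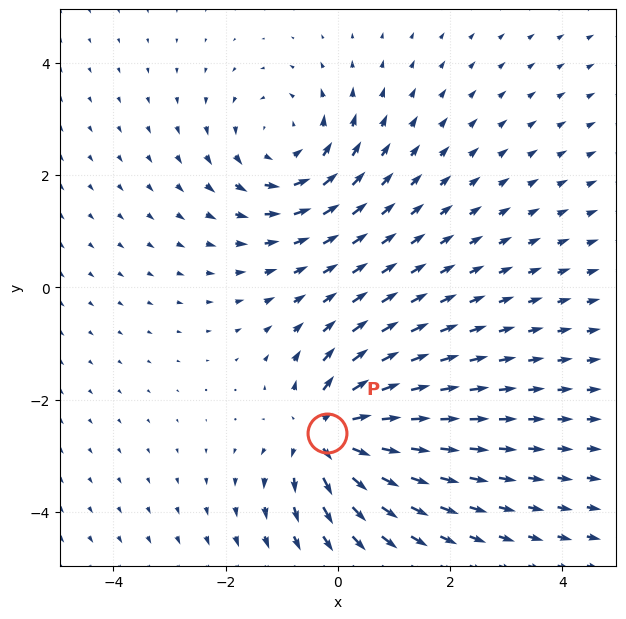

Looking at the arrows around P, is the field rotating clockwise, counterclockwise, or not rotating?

not rotating

Near P at (-0.2, -2.6) the arrows show no circulation. The curl there is ≈0.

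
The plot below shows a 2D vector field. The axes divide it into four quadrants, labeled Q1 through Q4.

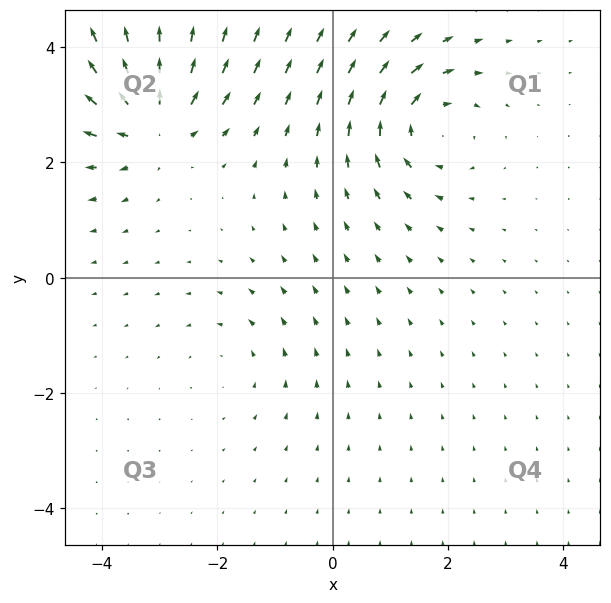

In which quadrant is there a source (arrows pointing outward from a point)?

The source sits at approximately (-3.1, 2.7), which lies in quadrant Q2. The divergence there is about +6, positive as expected for a source.

Q2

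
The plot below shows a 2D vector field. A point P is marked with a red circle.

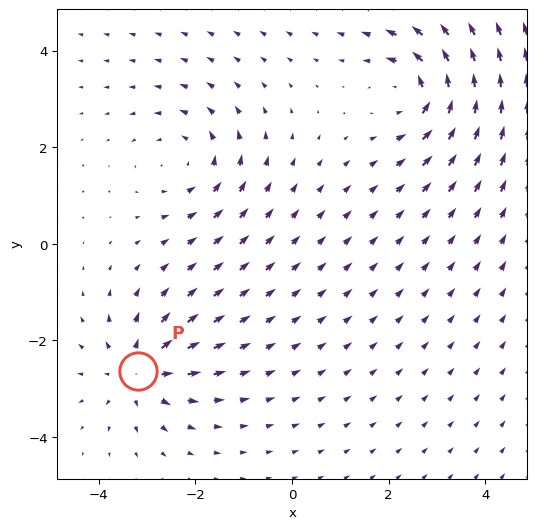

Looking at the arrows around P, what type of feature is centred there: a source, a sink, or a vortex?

source

At P (-3.2, -2.6) the arrows spread outward. Divergence about +5, curl ≈0 — positive divergence with near-zero curl is a source.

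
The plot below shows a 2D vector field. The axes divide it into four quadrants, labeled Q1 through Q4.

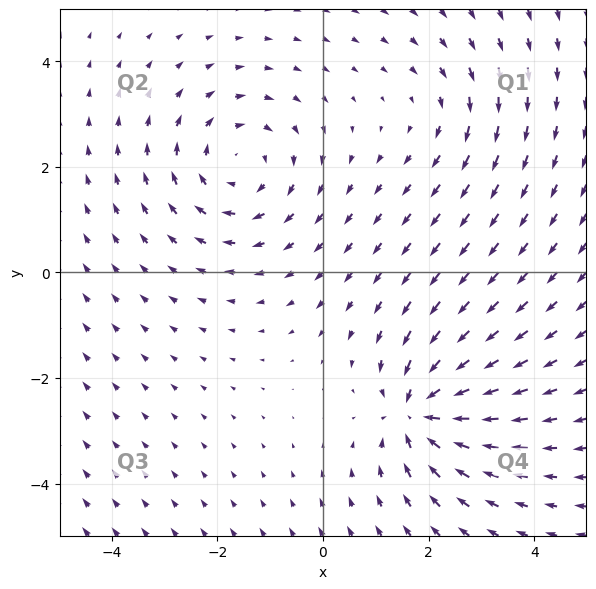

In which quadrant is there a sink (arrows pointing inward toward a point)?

The sink sits at approximately (1.8, -2.6), which lies in quadrant Q4. The divergence there is about -6, negative as expected for a sink.

Q4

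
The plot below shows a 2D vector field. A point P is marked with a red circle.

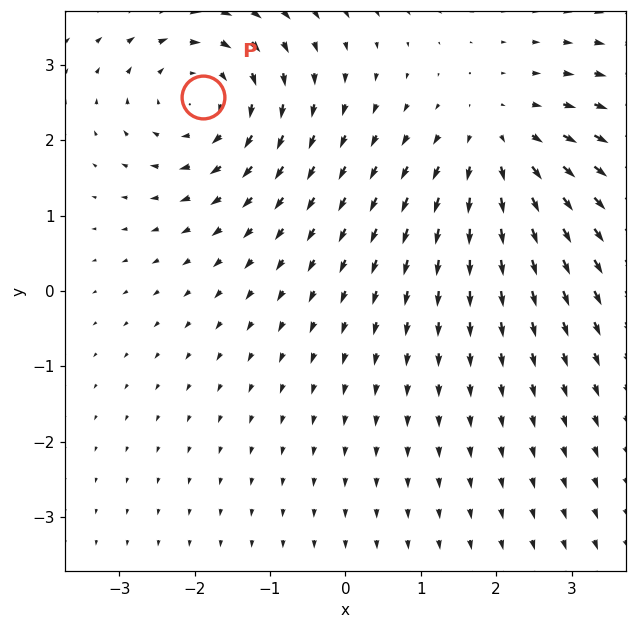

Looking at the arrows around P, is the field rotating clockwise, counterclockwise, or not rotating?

clockwise

Near P at (-1.9, 2.6) the arrows circulate clockwise. The curl (z-component) there is about -3; negative curl means clockwise rotation.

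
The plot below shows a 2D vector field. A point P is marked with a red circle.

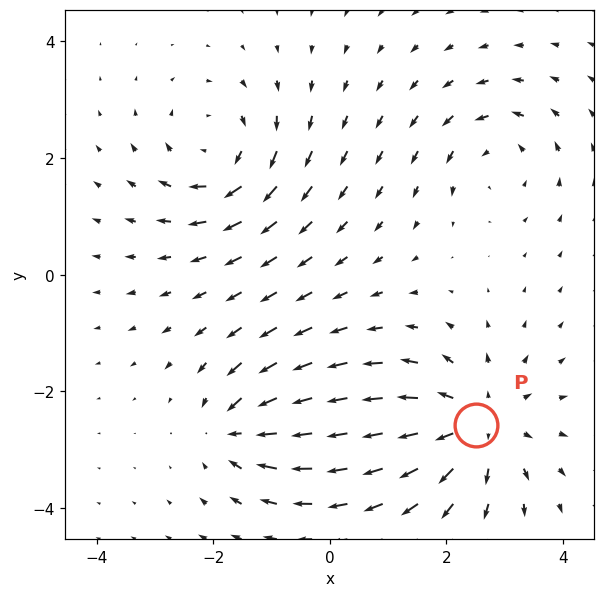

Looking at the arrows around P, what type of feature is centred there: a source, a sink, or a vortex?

source

At P (2.5, -2.6) the arrows spread outward. Divergence about +5, curl ≈0 — positive divergence with near-zero curl is a source.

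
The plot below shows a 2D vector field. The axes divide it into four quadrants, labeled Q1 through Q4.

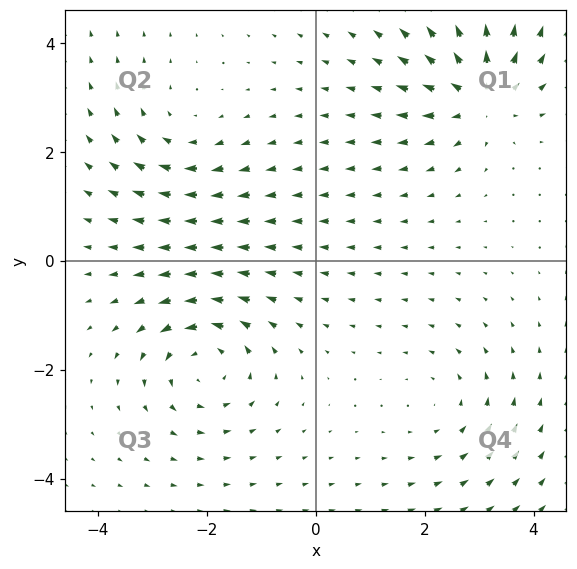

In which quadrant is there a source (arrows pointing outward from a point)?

Q1

The source sits at approximately (3.0, 3.0), which lies in quadrant Q1. The divergence there is about +6, positive as expected for a source.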